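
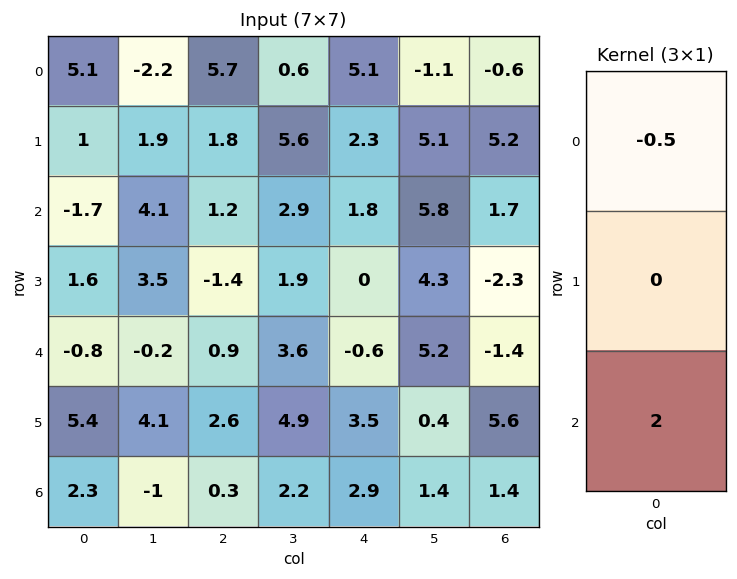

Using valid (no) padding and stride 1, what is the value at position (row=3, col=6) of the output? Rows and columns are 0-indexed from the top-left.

The receptive field on the input at this output position is [-2.3 / -1.4 / 5.6]. Elementwise product with the kernel and sum: -2.3·-0.5 + 5.6·2.

12.35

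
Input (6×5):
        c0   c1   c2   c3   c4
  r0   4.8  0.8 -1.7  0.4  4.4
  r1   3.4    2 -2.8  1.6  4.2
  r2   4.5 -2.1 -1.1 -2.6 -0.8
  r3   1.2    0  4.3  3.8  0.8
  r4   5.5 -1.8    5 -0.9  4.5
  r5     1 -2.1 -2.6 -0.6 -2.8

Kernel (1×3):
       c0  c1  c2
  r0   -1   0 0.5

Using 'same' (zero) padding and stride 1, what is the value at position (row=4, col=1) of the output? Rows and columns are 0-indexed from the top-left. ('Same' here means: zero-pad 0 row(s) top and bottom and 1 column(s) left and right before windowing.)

The receptive field on the zero-padded input at this output position is [5.5 -1.8 5]. Elementwise product with the kernel and sum: 5.5·-1 + 5·0.5.

-3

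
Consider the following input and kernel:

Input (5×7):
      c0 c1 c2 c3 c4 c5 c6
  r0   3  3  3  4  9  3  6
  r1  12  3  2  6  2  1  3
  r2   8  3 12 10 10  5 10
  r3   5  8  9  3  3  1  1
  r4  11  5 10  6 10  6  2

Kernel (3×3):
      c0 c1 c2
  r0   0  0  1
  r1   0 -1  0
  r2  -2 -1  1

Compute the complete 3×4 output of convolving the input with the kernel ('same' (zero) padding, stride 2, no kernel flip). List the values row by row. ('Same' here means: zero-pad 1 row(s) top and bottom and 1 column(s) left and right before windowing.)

Output[0,0]: The receptive field on the zero-padded input at this output position is [0 0 0 / 0 3 3 / 0 12 3]. Elementwise product with the kernel and sum: 0·1 + 3·-1 + 0·-2 + 12·-1 + 3·1.
Output[0,1]: The receptive field on the zero-padded input at this output position is [0 0 0 / 3 3 4 / 3 2 6]. Elementwise product with the kernel and sum: 0·1 + 3·-1 + 3·-2 + 2·-1 + 6·1.

-12 -5 -22 -11
-2 -28 -17 -13
-3 -7 -9 -2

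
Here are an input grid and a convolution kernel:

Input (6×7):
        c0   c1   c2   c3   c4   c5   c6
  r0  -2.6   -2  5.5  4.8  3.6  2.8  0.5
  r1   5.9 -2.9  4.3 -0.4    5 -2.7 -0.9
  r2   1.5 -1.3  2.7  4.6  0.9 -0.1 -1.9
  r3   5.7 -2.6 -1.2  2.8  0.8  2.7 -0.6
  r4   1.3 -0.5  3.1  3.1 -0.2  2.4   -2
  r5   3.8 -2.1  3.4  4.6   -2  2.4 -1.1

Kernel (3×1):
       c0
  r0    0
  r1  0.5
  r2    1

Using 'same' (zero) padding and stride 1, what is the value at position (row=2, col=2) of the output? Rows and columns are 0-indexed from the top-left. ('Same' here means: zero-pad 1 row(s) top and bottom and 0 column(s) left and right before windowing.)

The receptive field on the zero-padded input at this output position is [4.3 / 2.7 / -1.2]. Elementwise product with the kernel and sum: 2.7·0.5 + -1.2·1.

0.15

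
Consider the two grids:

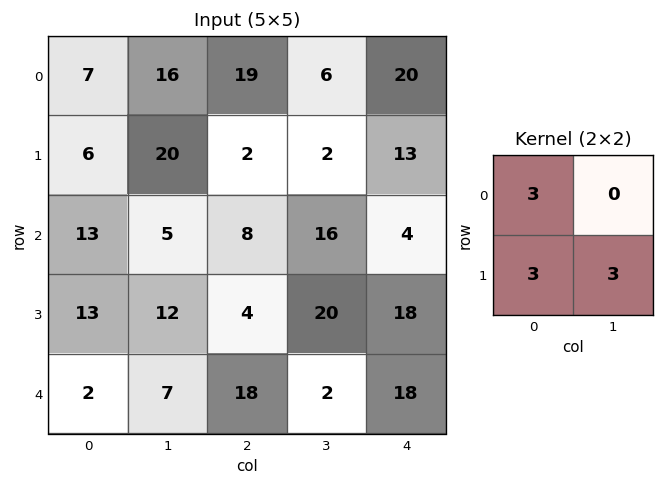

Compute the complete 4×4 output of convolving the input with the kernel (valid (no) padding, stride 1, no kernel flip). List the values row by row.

99 114 69 63
72 99 78 66
114 63 96 162
66 111 72 120

Output[0,0]: The receptive field on the input at this output position is [7 16 / 6 20]. Elementwise product with the kernel and sum: 7·3 + 6·3 + 20·3.
Output[0,1]: The receptive field on the input at this output position is [16 19 / 20 2]. Elementwise product with the kernel and sum: 16·3 + 20·3 + 2·3.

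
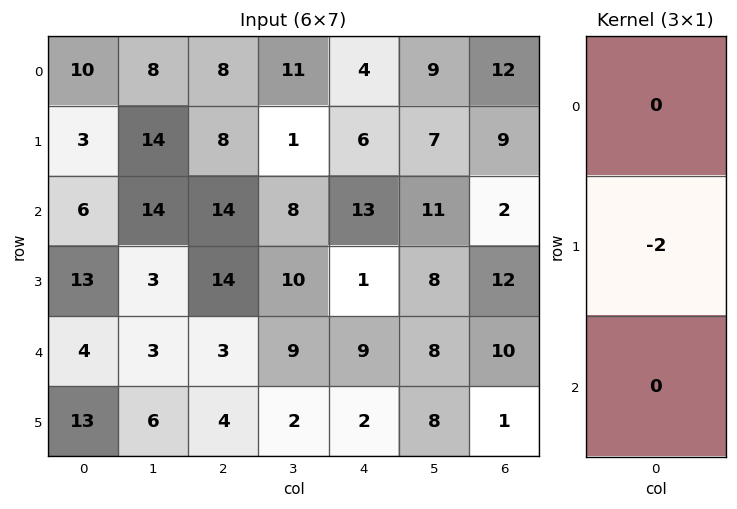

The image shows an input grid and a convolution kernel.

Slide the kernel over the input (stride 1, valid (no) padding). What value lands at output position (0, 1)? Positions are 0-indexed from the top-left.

The receptive field on the input at this output position is [8 / 14 / 14]. Elementwise product with the kernel and sum: 14·-2.

-28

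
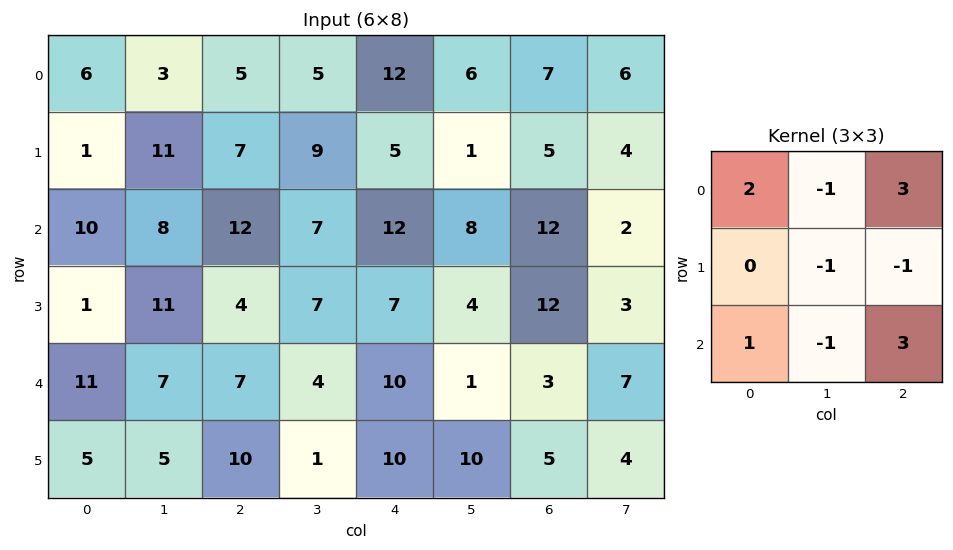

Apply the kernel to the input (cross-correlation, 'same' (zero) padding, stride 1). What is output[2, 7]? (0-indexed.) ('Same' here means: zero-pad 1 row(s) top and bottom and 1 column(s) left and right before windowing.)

The receptive field on the zero-padded input at this output position is [5 4 0 / 12 2 0 / 12 3 0]. Elementwise product with the kernel and sum: 5·2 + 4·-1 + 0·3 + 2·-1 + 0·-1 + 12·1 + 3·-1 + 0·3.

13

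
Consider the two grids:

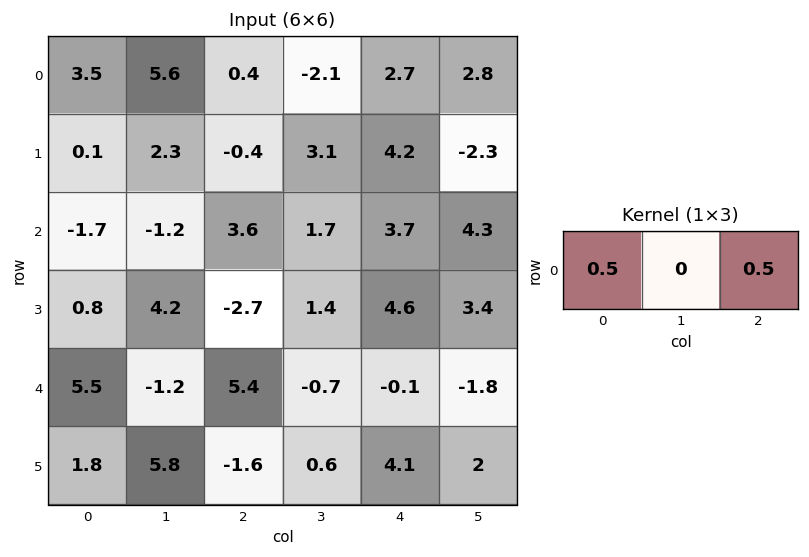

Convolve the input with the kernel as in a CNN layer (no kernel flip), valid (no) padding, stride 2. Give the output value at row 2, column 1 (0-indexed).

2.65

The receptive field on the input at this output position is [5.4 -0.7 -0.1]. Elementwise product with the kernel and sum: 5.4·0.5 + -0.1·0.5.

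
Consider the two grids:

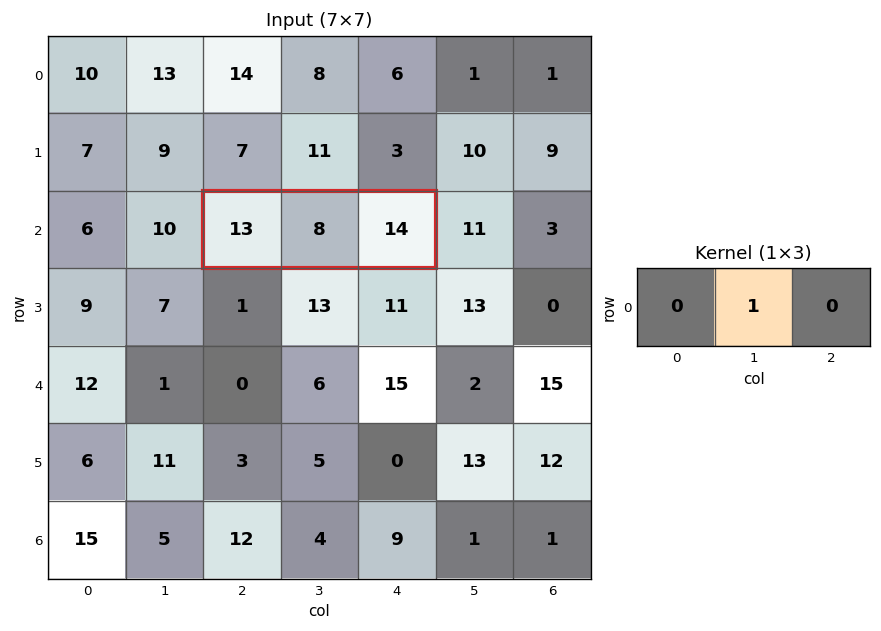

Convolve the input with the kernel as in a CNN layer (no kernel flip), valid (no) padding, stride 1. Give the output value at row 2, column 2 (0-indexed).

The receptive field on the input at this output position is [13 8 14]. Elementwise product with the kernel and sum: 8·1.

8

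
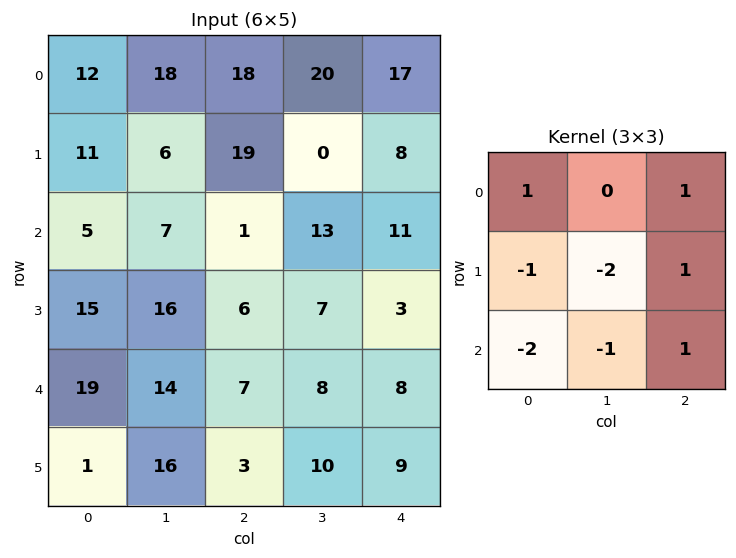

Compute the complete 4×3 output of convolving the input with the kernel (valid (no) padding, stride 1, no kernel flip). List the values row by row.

Output[0,0]: The receptive field on the input at this output position is [12 18 18 / 11 6 19 / 5 7 1]. Elementwise product with the kernel and sum: 12·1 + 18·1 + 11·-1 + 6·-2 + 19·1 + 5·-2 + 7·-1 + 1·1.

10 -8 20
-28 -21 -5
-80 -28 -19
-34 -22 -13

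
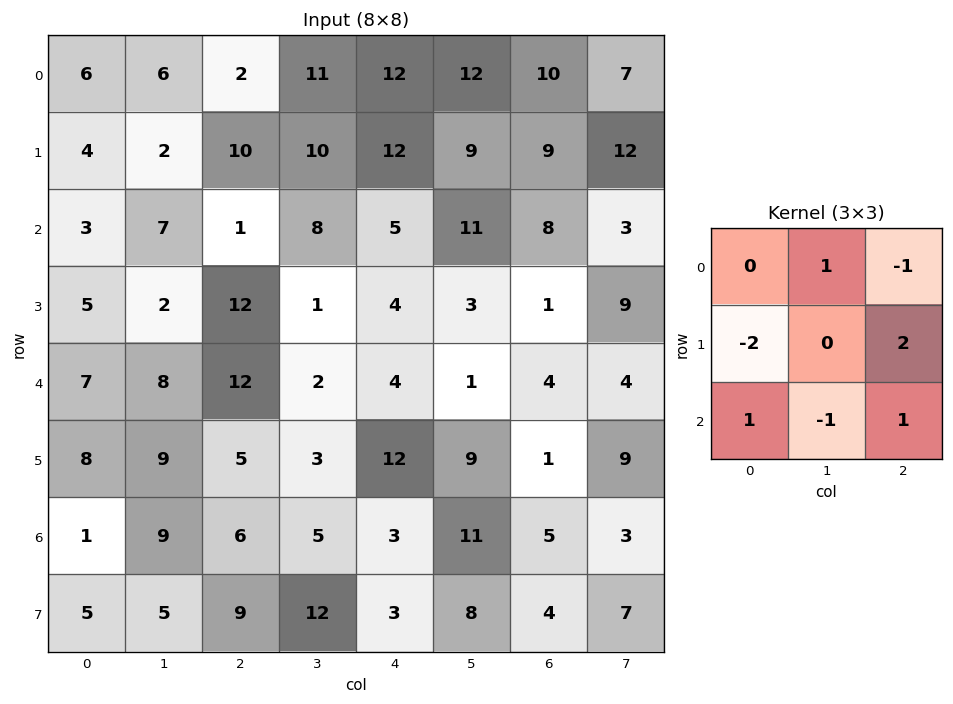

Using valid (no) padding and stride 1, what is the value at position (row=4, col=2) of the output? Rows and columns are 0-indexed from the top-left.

16

The receptive field on the input at this output position is [12 2 4 / 5 3 12 / 6 5 3]. Elementwise product with the kernel and sum: 2·1 + 4·-1 + 5·-2 + 12·2 + 6·1 + 5·-1 + 3·1.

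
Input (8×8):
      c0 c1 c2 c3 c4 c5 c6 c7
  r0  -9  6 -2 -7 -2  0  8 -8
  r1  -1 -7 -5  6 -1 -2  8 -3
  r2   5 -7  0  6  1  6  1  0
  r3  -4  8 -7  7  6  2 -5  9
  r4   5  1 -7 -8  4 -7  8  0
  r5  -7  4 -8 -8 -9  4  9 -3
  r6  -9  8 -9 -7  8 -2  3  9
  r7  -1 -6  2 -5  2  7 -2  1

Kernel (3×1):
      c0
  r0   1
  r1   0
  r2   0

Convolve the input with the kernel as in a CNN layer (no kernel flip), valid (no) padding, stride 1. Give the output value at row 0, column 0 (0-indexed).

The receptive field on the input at this output position is [-9 / -1 / 5]. Elementwise product with the kernel and sum: -9·1.

-9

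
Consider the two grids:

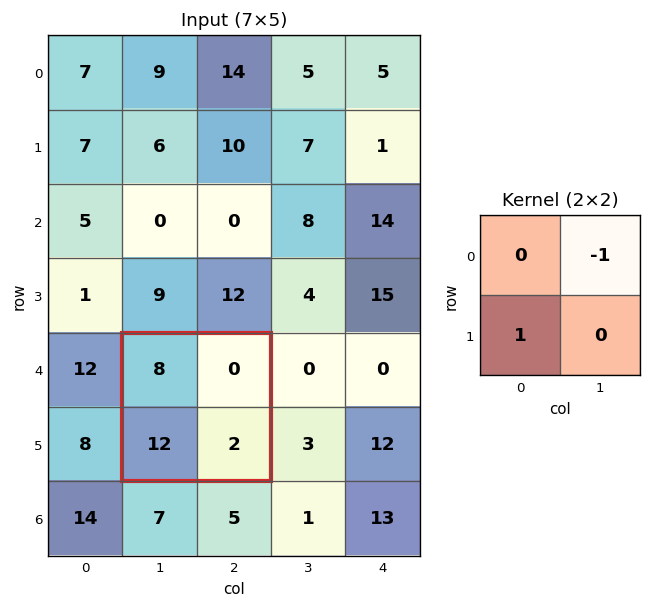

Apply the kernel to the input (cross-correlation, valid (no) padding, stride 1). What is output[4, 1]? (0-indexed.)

12

The receptive field on the input at this output position is [8 0 / 12 2]. Elementwise product with the kernel and sum: 0·-1 + 12·1.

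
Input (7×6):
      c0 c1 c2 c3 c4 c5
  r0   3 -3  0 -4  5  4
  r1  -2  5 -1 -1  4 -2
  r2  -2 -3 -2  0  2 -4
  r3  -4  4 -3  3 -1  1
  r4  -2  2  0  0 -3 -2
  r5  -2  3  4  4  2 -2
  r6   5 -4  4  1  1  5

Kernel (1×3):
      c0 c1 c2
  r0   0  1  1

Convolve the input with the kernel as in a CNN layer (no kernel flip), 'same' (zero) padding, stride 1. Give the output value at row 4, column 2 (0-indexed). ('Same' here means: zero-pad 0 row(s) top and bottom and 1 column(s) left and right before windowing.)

The receptive field on the zero-padded input at this output position is [2 0 0]. Elementwise product with the kernel and sum: 0·1 + 0·1.

0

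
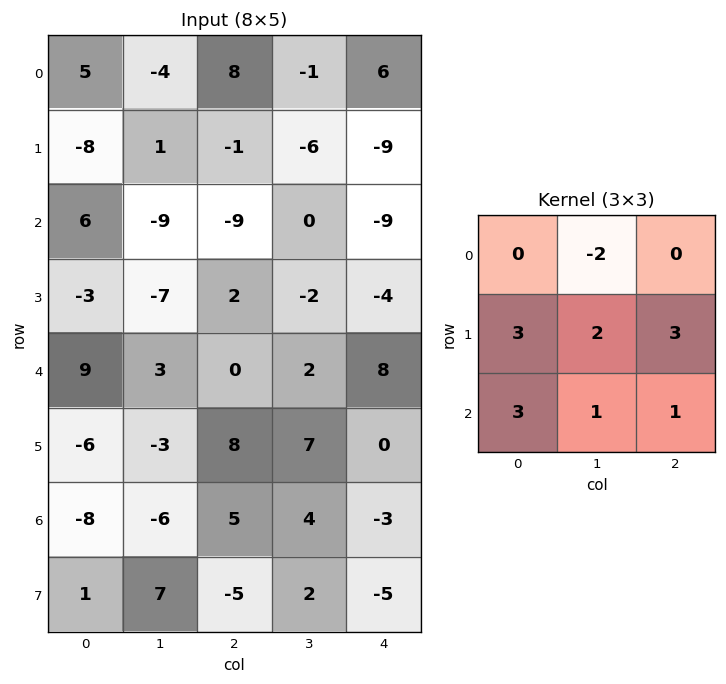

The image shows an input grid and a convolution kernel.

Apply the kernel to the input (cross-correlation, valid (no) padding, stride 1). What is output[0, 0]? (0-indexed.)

The receptive field on the input at this output position is [5 -4 8 / -8 1 -1 / 6 -9 -9]. Elementwise product with the kernel and sum: -4·-2 + -8·3 + 1·2 + -1·3 + 6·3 + -9·1 + -9·1.

-17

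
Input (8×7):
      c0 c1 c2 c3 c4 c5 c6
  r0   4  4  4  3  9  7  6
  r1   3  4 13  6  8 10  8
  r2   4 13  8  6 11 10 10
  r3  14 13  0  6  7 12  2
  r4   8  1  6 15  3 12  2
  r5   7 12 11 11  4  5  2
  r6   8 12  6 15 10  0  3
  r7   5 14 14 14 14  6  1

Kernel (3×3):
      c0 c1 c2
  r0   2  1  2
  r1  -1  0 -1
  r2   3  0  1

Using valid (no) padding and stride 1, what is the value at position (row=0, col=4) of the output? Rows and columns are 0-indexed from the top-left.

64

The receptive field on the input at this output position is [9 7 6 / 8 10 8 / 11 10 10]. Elementwise product with the kernel and sum: 9·2 + 7·1 + 6·2 + 8·-1 + 8·-1 + 11·3 + 10·1.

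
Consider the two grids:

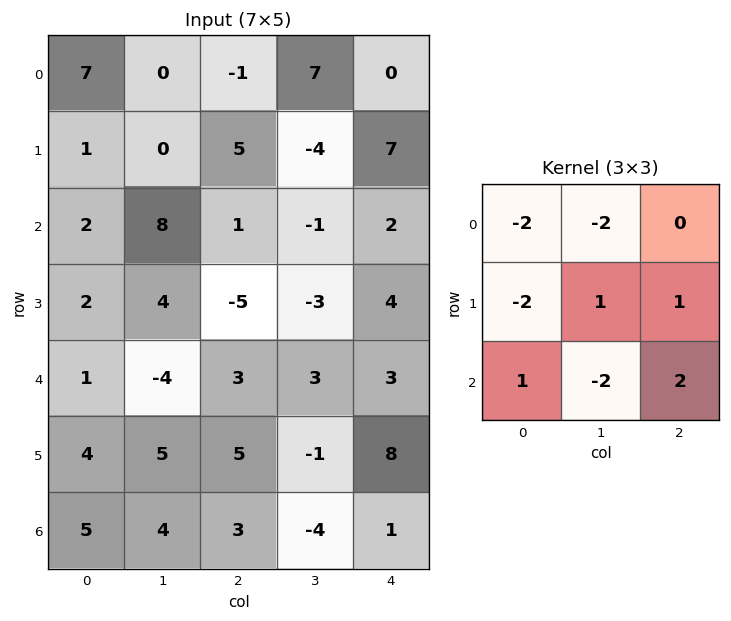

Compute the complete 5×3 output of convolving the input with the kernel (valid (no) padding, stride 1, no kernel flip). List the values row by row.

-23 7 -12
-13 -18 6
-10 -38 14
-11 9 39
11 -14 -2

Output[0,0]: The receptive field on the input at this output position is [7 0 -1 / 1 0 5 / 2 8 1]. Elementwise product with the kernel and sum: 7·-2 + 0·-2 + 1·-2 + 0·1 + 5·1 + 2·1 + 8·-2 + 1·2.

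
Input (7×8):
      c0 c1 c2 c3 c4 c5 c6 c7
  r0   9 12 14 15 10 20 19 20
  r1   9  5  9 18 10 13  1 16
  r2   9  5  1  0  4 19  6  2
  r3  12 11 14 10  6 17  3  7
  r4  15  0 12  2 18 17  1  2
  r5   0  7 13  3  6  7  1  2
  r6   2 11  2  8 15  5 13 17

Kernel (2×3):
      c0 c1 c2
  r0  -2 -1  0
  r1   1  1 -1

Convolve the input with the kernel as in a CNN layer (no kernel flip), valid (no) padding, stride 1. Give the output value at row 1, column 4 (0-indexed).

The receptive field on the input at this output position is [10 13 1 / 4 19 6]. Elementwise product with the kernel and sum: 10·-2 + 13·-1 + 4·1 + 19·1 + 6·-1.

-16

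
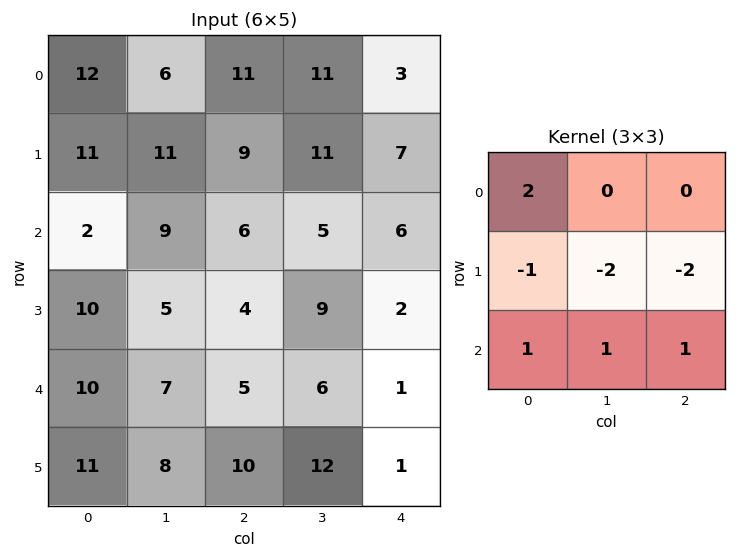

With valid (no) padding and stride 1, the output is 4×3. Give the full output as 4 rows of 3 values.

-10 -19 -6
9 9 5
-2 5 -2
15 11 12

Output[0,0]: The receptive field on the input at this output position is [12 6 11 / 11 11 9 / 2 9 6]. Elementwise product with the kernel and sum: 12·2 + 11·-1 + 11·-2 + 9·-2 + 2·1 + 9·1 + 6·1.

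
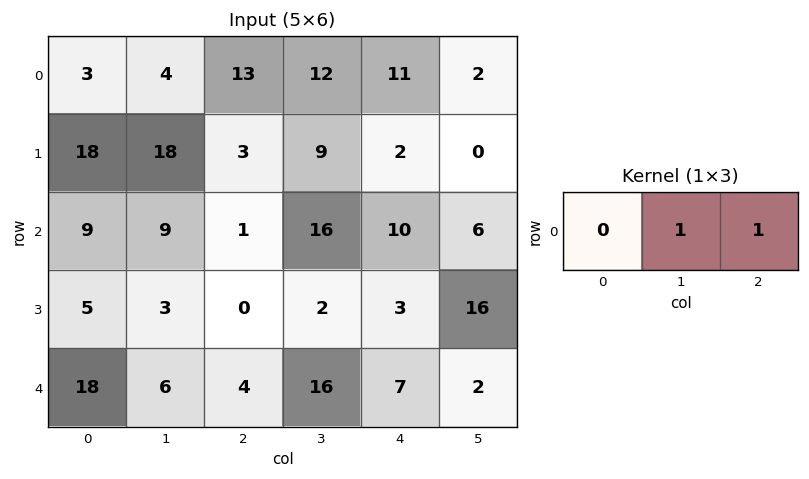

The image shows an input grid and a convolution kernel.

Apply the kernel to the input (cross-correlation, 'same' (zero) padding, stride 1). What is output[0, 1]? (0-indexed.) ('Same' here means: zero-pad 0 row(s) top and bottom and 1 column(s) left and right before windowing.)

17

The receptive field on the zero-padded input at this output position is [3 4 13]. Elementwise product with the kernel and sum: 4·1 + 13·1.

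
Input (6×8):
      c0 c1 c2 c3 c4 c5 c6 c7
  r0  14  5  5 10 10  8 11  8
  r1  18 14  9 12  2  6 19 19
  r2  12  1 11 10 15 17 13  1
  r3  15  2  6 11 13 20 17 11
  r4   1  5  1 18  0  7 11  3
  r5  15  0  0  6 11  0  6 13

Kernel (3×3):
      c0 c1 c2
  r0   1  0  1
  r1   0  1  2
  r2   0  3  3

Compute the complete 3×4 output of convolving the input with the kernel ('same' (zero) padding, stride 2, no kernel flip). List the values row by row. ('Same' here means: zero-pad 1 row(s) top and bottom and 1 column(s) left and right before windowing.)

Output[0,0]: The receptive field on the zero-padded input at this output position is [0 0 0 / 0 14 5 / 0 18 14]. Elementwise product with the kernel and sum: 0·1 + 0·1 + 14·1 + 5·2 + 18·3 + 14·3.
Output[0,1]: The receptive field on the zero-padded input at this output position is [0 0 0 / 5 5 10 / 14 9 12]. Elementwise product with the kernel and sum: 0·1 + 0·1 + 5·1 + 10·2 + 9·3 + 12·3.

120 88 50 141
79 108 166 124
58 68 78 105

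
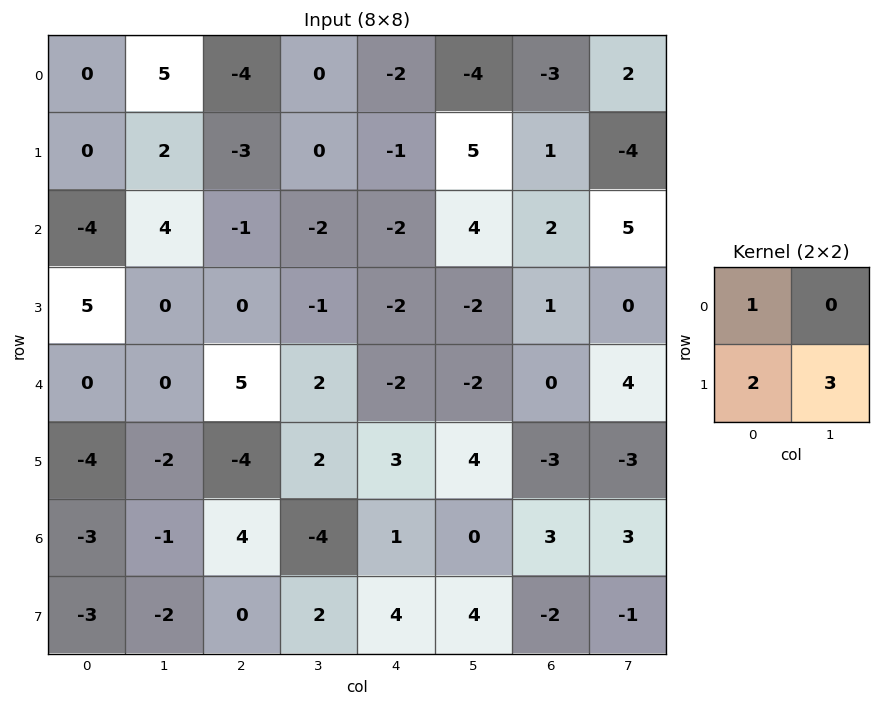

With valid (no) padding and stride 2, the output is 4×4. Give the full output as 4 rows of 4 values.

6 -10 11 -13
6 -4 -12 4
-14 3 16 -15
-15 10 21 -4

Output[0,0]: The receptive field on the input at this output position is [0 5 / 0 2]. Elementwise product with the kernel and sum: 0·1 + 0·2 + 2·3.
Output[0,1]: The receptive field on the input at this output position is [-4 0 / -3 0]. Elementwise product with the kernel and sum: -4·1 + -3·2 + 0·3.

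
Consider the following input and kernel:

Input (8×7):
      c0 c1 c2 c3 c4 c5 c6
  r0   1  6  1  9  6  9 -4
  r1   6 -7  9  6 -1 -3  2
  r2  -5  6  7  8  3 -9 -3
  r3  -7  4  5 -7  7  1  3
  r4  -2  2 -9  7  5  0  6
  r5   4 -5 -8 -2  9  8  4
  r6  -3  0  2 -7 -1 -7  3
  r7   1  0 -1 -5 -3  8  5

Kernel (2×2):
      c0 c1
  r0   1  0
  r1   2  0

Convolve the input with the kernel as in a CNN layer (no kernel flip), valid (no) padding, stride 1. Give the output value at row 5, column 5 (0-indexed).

-6

The receptive field on the input at this output position is [8 4 / -7 3]. Elementwise product with the kernel and sum: 8·1 + -7·2.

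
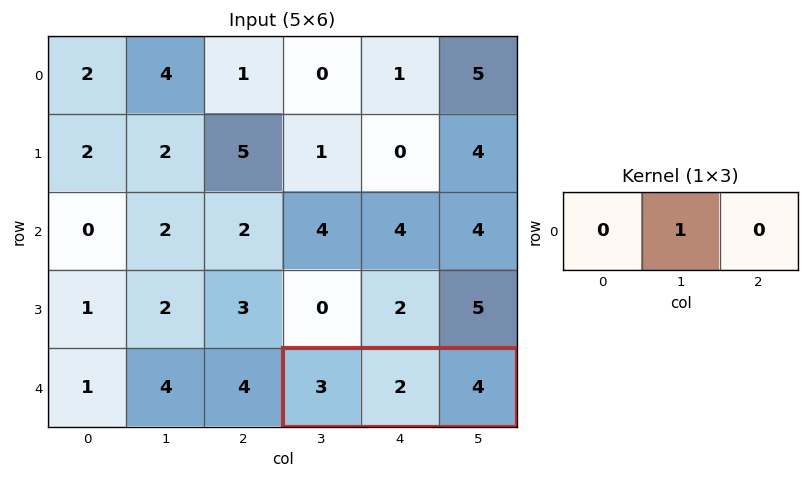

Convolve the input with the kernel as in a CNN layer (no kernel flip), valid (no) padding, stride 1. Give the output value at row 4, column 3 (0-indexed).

The receptive field on the input at this output position is [3 2 4]. Elementwise product with the kernel and sum: 2·1.

2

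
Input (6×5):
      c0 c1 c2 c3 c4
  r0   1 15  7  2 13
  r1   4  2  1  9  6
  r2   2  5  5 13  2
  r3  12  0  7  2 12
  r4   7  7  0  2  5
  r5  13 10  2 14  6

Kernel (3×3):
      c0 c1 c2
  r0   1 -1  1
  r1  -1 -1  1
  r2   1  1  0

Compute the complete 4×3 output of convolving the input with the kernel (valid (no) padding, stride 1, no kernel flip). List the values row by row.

Output[0,0]: The receptive field on the input at this output position is [1 15 7 / 4 2 1 / 2 5 5]. Elementwise product with the kernel and sum: 1·1 + 15·-1 + 7·1 + 4·-1 + 2·-1 + 1·1 + 2·1 + 5·1.
Output[0,1]: The receptive field on the input at this output position is [15 7 2 / 2 1 9 / 5 5 13]. Elementwise product with the kernel and sum: 15·1 + 7·-1 + 2·1 + 2·-1 + 1·-1 + 9·1 + 5·1 + 5·1.

-5 26 32
13 20 -9
11 15 -1
28 2 36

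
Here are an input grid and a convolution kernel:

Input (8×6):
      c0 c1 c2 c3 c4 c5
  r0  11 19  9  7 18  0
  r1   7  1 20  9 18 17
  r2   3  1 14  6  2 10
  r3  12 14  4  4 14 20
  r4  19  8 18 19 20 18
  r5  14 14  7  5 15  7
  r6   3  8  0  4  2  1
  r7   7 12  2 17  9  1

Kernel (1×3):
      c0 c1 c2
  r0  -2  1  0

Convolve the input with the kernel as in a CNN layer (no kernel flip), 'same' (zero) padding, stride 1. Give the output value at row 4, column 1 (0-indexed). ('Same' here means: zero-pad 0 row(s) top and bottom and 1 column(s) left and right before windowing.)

The receptive field on the zero-padded input at this output position is [19 8 18]. Elementwise product with the kernel and sum: 19·-2 + 8·1.

-30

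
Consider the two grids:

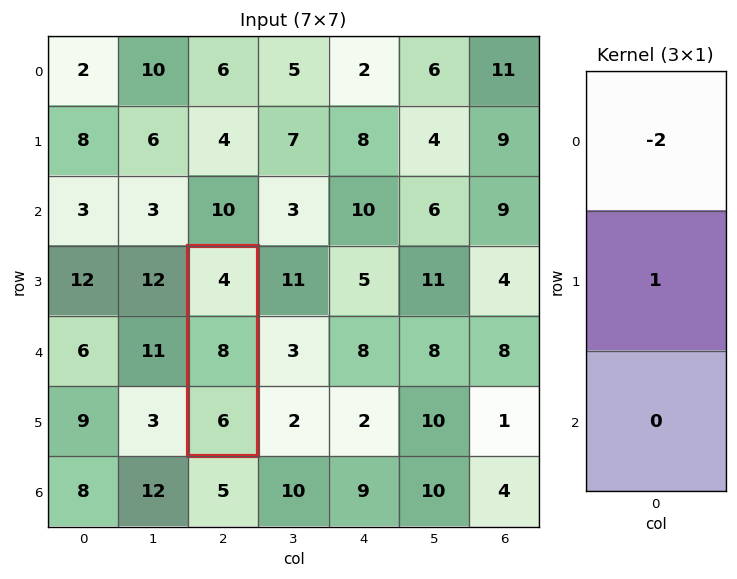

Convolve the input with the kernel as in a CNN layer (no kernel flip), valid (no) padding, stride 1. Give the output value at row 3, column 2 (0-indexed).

0

The receptive field on the input at this output position is [4 / 8 / 6]. Elementwise product with the kernel and sum: 4·-2 + 8·1.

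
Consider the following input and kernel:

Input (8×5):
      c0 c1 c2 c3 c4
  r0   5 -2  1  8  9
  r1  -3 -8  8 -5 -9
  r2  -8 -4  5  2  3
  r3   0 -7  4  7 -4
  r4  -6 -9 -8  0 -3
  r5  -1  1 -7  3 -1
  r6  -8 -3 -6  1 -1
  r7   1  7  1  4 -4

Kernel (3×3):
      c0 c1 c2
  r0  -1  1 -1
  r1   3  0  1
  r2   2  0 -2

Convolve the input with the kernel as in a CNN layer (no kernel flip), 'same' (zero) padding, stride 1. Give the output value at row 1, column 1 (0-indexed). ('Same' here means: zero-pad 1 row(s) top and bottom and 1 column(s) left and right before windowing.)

-35

The receptive field on the zero-padded input at this output position is [5 -2 1 / -3 -8 8 / -8 -4 5]. Elementwise product with the kernel and sum: 5·-1 + -2·1 + 1·-1 + -3·3 + 8·1 + -8·2 + 5·-2.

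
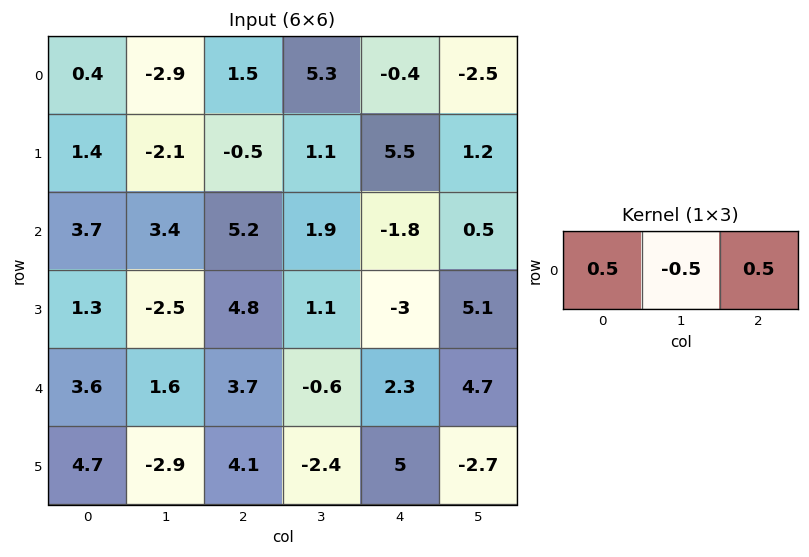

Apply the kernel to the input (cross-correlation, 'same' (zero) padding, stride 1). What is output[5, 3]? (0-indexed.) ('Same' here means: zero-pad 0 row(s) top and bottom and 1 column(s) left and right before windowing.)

The receptive field on the zero-padded input at this output position is [4.1 -2.4 5]. Elementwise product with the kernel and sum: 4.1·0.5 + -2.4·-0.5 + 5·0.5.

5.75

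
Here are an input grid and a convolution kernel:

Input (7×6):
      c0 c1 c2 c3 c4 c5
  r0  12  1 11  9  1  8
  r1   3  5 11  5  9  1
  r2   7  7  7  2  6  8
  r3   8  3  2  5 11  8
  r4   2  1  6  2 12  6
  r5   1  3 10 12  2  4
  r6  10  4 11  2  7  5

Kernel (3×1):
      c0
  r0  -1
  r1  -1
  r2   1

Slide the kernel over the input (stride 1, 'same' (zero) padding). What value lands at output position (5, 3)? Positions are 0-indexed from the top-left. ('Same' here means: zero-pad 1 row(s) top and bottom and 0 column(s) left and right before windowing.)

-12

The receptive field on the zero-padded input at this output position is [2 / 12 / 2]. Elementwise product with the kernel and sum: 2·-1 + 12·-1 + 2·1.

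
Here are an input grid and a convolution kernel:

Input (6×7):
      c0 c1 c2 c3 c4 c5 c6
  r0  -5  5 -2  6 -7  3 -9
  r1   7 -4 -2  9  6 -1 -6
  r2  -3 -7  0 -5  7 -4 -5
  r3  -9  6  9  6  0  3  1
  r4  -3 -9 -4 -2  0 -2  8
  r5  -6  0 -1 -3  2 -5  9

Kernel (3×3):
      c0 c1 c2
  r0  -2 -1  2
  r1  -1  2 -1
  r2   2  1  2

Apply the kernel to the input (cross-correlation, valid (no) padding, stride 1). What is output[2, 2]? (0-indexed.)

12

The receptive field on the input at this output position is [0 -5 7 / 9 6 0 / -4 -2 0]. Elementwise product with the kernel and sum: 0·-2 + -5·-1 + 7·2 + 9·-1 + 6·2 + 0·-1 + -4·2 + -2·1 + 0·2.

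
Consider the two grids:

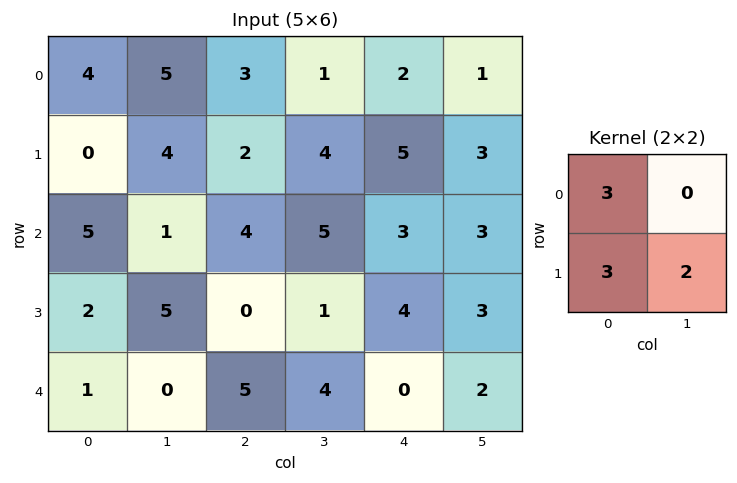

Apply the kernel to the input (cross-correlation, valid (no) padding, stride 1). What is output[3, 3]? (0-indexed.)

15

The receptive field on the input at this output position is [1 4 / 4 0]. Elementwise product with the kernel and sum: 1·3 + 4·3 + 0·2.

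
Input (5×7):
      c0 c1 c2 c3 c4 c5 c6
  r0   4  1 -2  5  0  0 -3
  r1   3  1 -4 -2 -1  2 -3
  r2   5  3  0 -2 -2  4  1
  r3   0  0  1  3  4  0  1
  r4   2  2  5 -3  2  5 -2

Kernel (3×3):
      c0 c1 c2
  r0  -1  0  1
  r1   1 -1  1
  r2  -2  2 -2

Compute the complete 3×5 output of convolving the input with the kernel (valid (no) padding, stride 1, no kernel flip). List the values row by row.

-12 5 -1 -12 1
-7 -6 -1 10 -17
-14 9 -20 5 18

Output[0,0]: The receptive field on the input at this output position is [4 1 -2 / 3 1 -4 / 5 3 0]. Elementwise product with the kernel and sum: 4·-1 + -2·1 + 3·1 + 1·-1 + -4·1 + 5·-2 + 3·2 + 0·-2.
Output[0,1]: The receptive field on the input at this output position is [1 -2 5 / 1 -4 -2 / 3 0 -2]. Elementwise product with the kernel and sum: 1·-1 + 5·1 + 1·1 + -4·-1 + -2·1 + 3·-2 + 0·2 + -2·-2.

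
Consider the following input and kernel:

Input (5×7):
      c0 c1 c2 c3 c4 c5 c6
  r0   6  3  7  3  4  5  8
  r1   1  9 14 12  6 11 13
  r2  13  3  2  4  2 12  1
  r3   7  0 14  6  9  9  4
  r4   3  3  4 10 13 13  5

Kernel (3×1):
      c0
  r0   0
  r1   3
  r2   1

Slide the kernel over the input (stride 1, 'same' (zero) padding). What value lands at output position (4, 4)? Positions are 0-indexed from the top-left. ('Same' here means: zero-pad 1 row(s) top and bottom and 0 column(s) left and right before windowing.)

The receptive field on the zero-padded input at this output position is [9 / 13 / 0]. Elementwise product with the kernel and sum: 13·3 + 0·1.

39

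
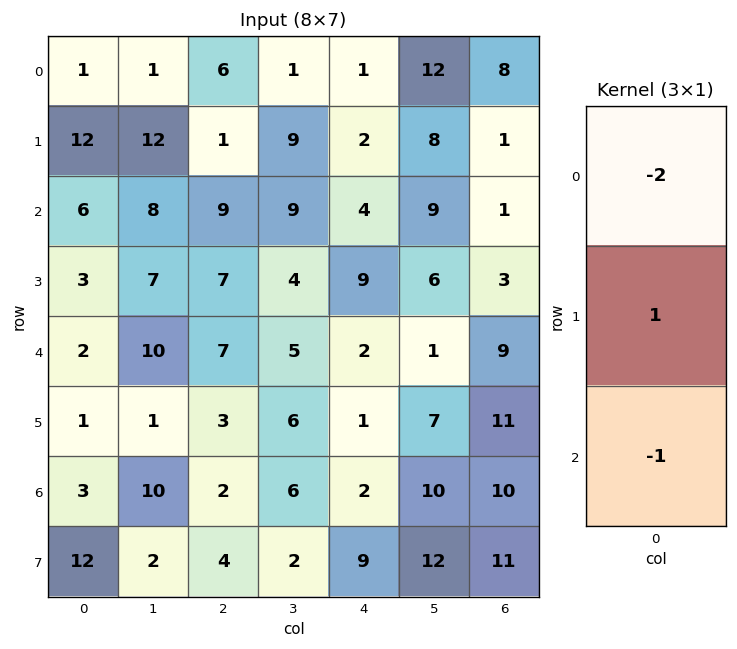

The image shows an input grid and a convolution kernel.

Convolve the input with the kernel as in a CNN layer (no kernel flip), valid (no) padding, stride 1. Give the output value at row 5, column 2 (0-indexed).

-8

The receptive field on the input at this output position is [3 / 2 / 4]. Elementwise product with the kernel and sum: 3·-2 + 2·1 + 4·-1.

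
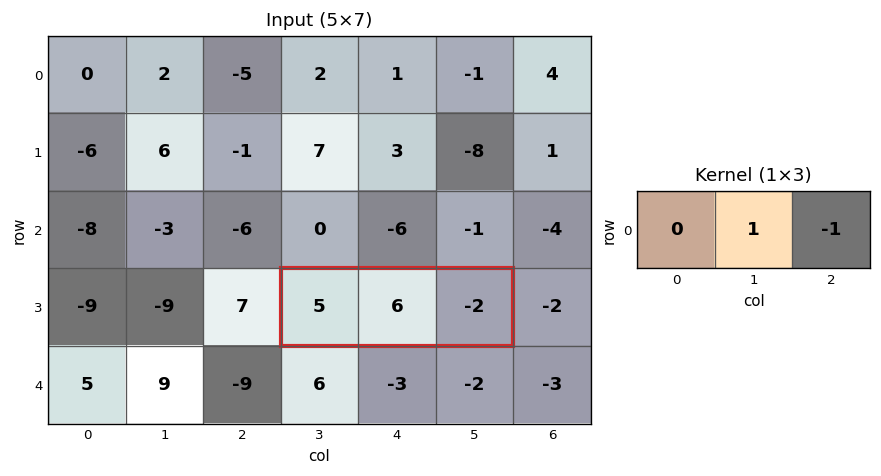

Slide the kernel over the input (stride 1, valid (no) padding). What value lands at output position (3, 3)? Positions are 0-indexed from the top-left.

The receptive field on the input at this output position is [5 6 -2]. Elementwise product with the kernel and sum: 6·1 + -2·-1.

8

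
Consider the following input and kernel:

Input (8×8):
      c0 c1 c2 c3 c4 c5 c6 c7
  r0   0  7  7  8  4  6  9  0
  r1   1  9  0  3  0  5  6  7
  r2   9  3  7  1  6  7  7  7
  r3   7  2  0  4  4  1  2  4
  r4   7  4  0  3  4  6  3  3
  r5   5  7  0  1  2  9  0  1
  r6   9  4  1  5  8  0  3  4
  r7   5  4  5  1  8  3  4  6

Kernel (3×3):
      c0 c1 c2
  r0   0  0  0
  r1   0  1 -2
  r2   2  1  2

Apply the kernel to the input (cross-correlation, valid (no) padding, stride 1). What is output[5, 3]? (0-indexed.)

The receptive field on the input at this output position is [1 2 9 / 5 8 0 / 1 8 3]. Elementwise product with the kernel and sum: 8·1 + 0·-2 + 1·2 + 8·1 + 3·2.

24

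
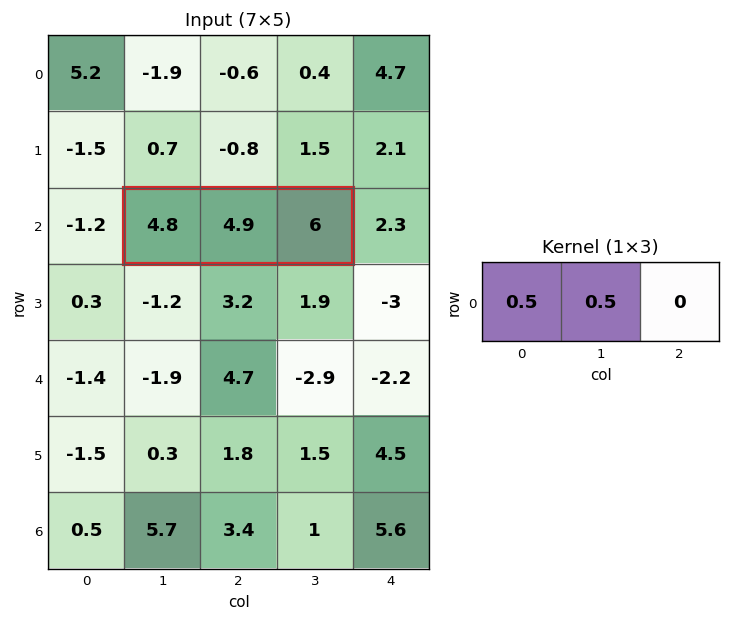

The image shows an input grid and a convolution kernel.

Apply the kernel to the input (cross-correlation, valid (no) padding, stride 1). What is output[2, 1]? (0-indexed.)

4.85

The receptive field on the input at this output position is [4.8 4.9 6]. Elementwise product with the kernel and sum: 4.8·0.5 + 4.9·0.5.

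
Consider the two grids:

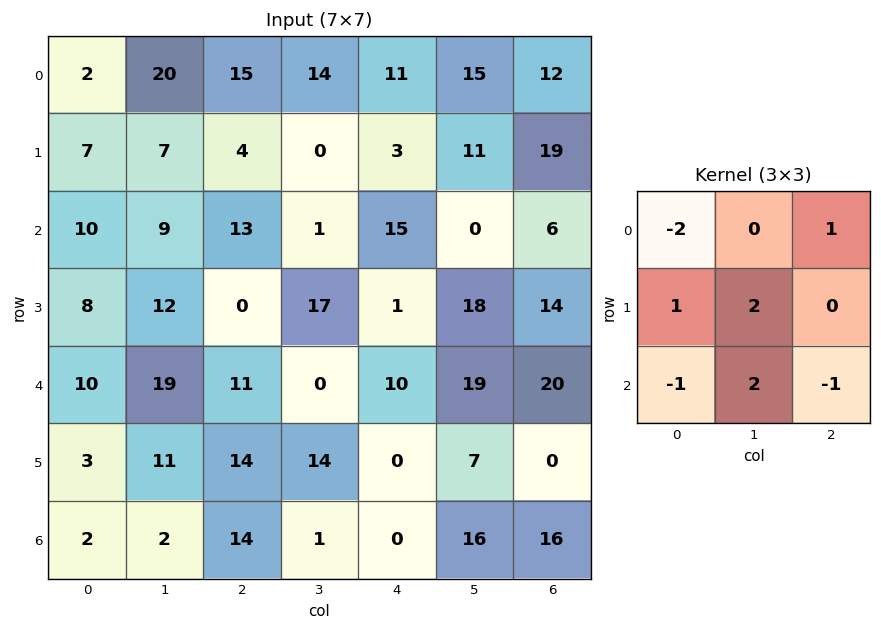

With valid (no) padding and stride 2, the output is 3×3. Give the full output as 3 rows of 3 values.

27 -41 -6
42 2 21
4 18 30

Output[0,0]: The receptive field on the input at this output position is [2 20 15 / 7 7 4 / 10 9 13]. Elementwise product with the kernel and sum: 2·-2 + 15·1 + 7·1 + 7·2 + 10·-1 + 9·2 + 13·-1.
Output[0,1]: The receptive field on the input at this output position is [15 14 11 / 4 0 3 / 13 1 15]. Elementwise product with the kernel and sum: 15·-2 + 11·1 + 4·1 + 0·2 + 13·-1 + 1·2 + 15·-1.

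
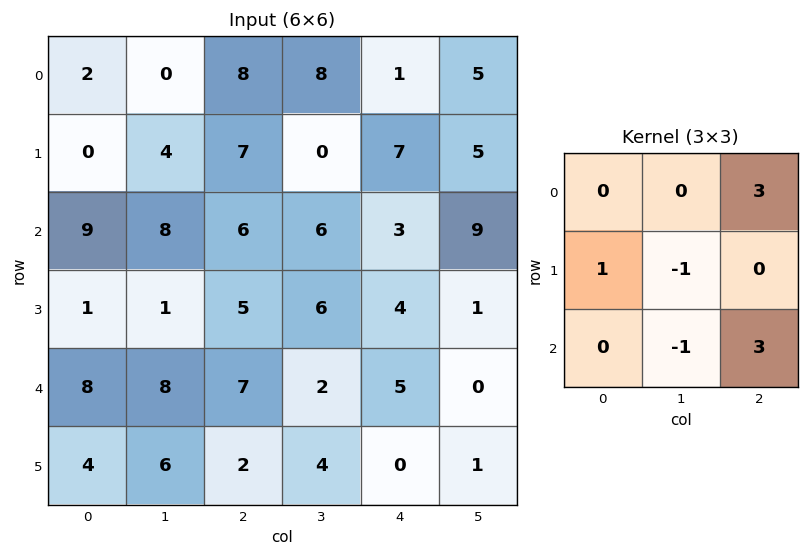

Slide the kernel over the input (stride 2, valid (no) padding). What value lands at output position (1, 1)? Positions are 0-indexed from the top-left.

The receptive field on the input at this output position is [6 6 3 / 5 6 4 / 7 2 5]. Elementwise product with the kernel and sum: 3·3 + 5·1 + 6·-1 + 2·-1 + 5·3.

21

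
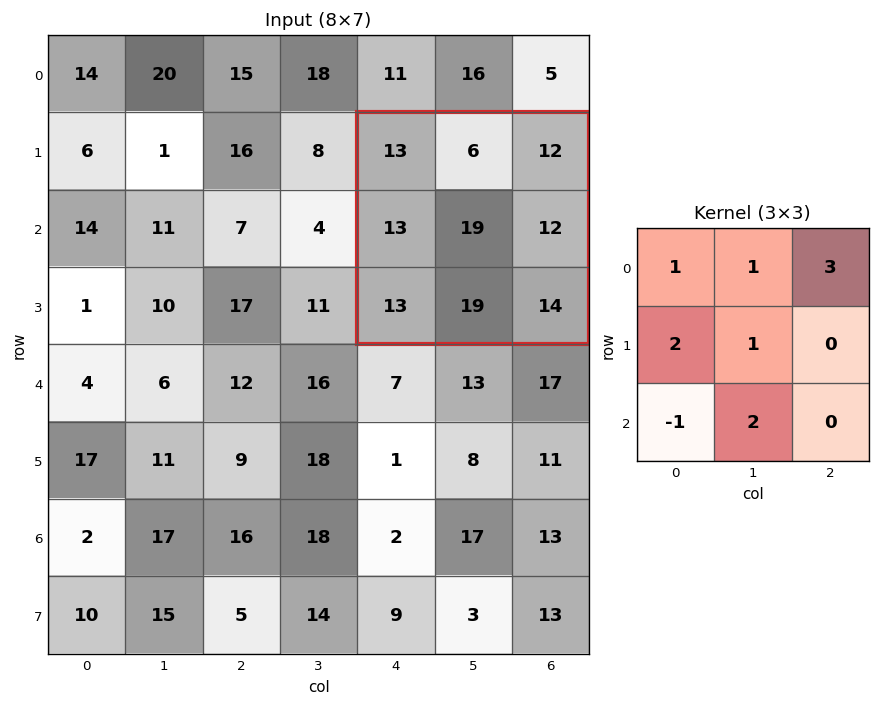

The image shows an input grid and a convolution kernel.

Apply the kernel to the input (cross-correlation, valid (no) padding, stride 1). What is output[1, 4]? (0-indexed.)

The receptive field on the input at this output position is [13 6 12 / 13 19 12 / 13 19 14]. Elementwise product with the kernel and sum: 13·1 + 6·1 + 12·3 + 13·2 + 19·1 + 13·-1 + 19·2.

125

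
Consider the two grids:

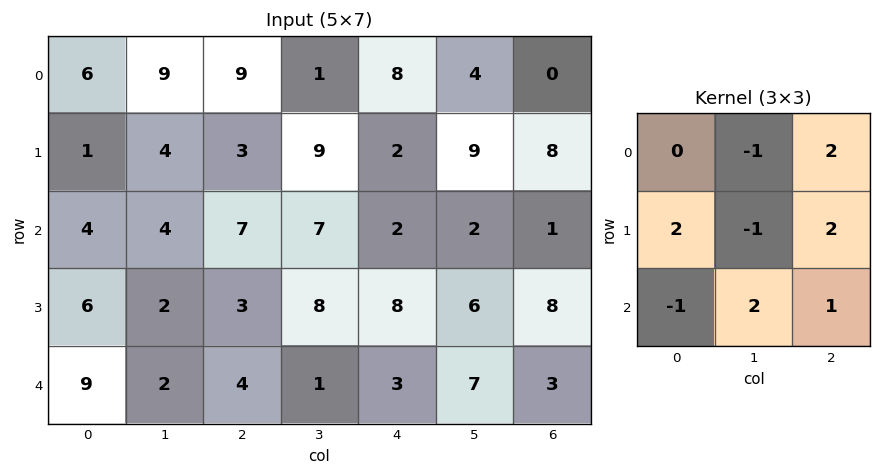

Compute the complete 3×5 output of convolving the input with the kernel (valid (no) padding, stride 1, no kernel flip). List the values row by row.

24 33 25 33 10
21 42 27 46 23
25 31 12 34 40

Output[0,0]: The receptive field on the input at this output position is [6 9 9 / 1 4 3 / 4 4 7]. Elementwise product with the kernel and sum: 9·-1 + 9·2 + 1·2 + 4·-1 + 3·2 + 4·-1 + 4·2 + 7·1.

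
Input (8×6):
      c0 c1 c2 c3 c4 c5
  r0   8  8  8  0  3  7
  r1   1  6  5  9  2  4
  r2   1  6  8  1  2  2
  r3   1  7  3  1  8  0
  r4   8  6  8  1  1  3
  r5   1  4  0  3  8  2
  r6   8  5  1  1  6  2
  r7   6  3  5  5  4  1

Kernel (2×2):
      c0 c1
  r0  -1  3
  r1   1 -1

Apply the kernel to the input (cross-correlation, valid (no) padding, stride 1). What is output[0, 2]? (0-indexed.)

-12

The receptive field on the input at this output position is [8 0 / 5 9]. Elementwise product with the kernel and sum: 8·-1 + 0·3 + 5·1 + 9·-1.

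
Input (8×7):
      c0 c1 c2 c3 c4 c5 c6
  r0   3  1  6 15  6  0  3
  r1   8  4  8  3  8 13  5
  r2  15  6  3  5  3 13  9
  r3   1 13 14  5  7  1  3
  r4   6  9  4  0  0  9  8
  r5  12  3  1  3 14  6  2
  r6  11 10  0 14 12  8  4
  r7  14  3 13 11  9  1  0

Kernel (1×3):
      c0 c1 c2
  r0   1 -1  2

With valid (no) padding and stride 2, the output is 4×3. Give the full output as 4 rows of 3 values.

Output[0,0]: The receptive field on the input at this output position is [3 1 6]. Elementwise product with the kernel and sum: 3·1 + 1·-1 + 6·2.
Output[0,1]: The receptive field on the input at this output position is [6 15 6]. Elementwise product with the kernel and sum: 6·1 + 15·-1 + 6·2.

14 3 12
15 4 8
5 4 7
1 10 12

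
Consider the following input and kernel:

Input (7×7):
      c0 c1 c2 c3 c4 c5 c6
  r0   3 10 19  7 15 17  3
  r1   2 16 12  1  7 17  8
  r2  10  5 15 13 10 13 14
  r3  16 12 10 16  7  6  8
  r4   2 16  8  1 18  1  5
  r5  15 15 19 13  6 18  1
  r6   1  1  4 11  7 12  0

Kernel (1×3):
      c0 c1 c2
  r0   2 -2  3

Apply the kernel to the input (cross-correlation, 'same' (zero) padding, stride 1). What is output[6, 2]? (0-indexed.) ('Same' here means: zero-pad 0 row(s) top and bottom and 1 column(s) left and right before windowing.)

27

The receptive field on the zero-padded input at this output position is [1 4 11]. Elementwise product with the kernel and sum: 1·2 + 4·-2 + 11·3.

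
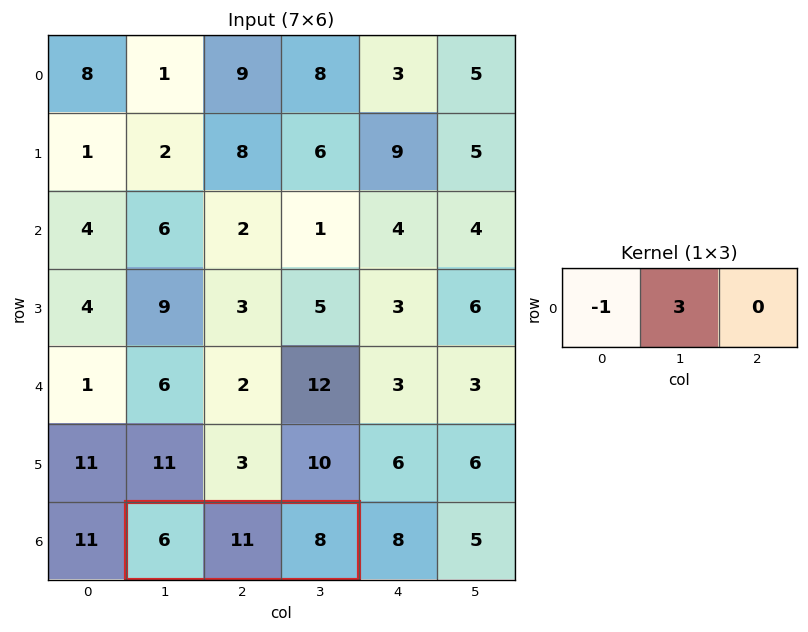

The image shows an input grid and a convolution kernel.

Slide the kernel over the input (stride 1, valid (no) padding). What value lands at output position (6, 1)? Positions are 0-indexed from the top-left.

The receptive field on the input at this output position is [6 11 8]. Elementwise product with the kernel and sum: 6·-1 + 11·3.

27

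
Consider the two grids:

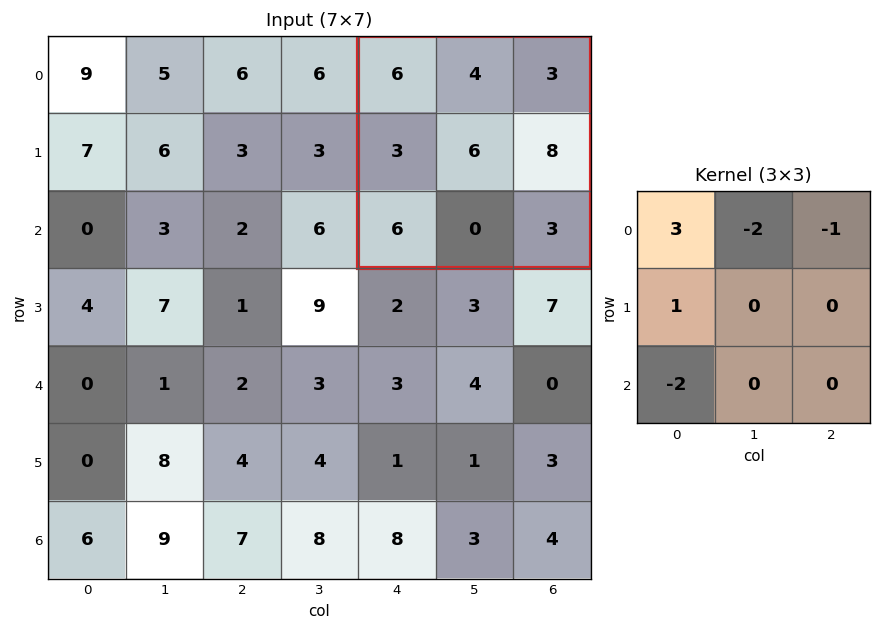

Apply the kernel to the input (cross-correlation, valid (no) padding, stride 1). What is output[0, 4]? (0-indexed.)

The receptive field on the input at this output position is [6 4 3 / 3 6 8 / 6 0 3]. Elementwise product with the kernel and sum: 6·3 + 4·-2 + 3·-1 + 3·1 + 6·-2.

-2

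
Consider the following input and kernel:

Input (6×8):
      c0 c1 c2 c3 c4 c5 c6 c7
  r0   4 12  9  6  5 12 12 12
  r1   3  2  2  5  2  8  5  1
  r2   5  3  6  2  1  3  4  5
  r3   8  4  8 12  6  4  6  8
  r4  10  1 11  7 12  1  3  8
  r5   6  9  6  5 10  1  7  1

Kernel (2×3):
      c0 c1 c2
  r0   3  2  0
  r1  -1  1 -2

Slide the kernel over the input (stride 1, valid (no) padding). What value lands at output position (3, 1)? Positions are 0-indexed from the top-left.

24

The receptive field on the input at this output position is [4 8 12 / 1 11 7]. Elementwise product with the kernel and sum: 4·3 + 8·2 + 1·-1 + 11·1 + 7·-2.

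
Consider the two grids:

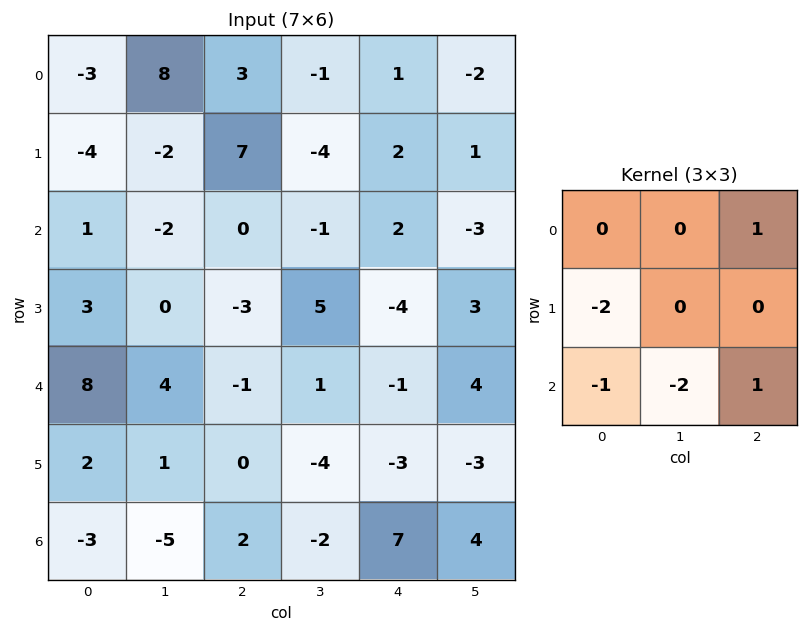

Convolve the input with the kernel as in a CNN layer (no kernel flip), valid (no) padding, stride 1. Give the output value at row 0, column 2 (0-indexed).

-9

The receptive field on the input at this output position is [3 -1 1 / 7 -4 2 / 0 -1 2]. Elementwise product with the kernel and sum: 1·1 + 7·-2 + 0·-1 + -1·-2 + 2·1.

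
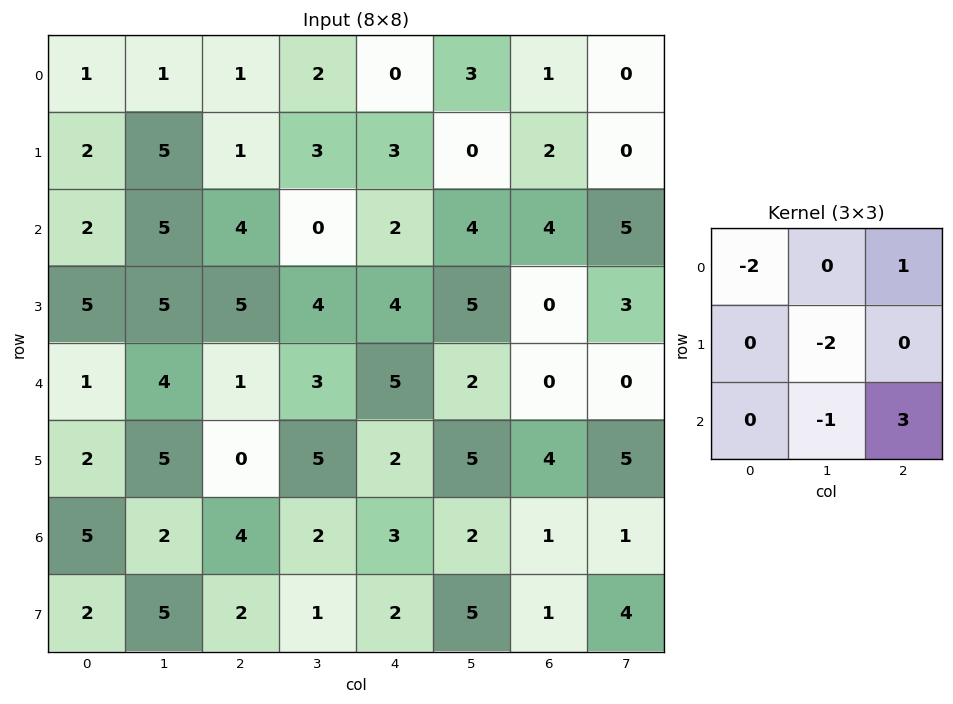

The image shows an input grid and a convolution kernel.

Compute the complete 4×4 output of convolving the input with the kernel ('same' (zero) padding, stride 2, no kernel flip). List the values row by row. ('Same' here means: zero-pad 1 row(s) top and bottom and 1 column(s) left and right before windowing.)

Output[0,0]: The receptive field on the zero-padded input at this output position is [0 0 0 / 0 1 1 / 0 2 5]. Elementwise product with the kernel and sum: 0·-2 + 0·1 + 1·-2 + 2·-1 + 5·3.

11 6 -3 -4
11 -8 1 1
16 7 0 4
8 -12 2 4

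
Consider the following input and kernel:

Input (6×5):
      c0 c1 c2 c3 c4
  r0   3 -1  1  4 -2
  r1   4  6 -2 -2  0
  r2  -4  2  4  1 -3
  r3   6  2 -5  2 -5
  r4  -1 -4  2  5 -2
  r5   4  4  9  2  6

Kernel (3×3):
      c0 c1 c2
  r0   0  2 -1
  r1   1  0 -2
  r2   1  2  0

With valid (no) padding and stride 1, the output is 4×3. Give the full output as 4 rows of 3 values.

5 18 14
12 -10 5
7 5 22
16 -4 28

Output[0,0]: The receptive field on the input at this output position is [3 -1 1 / 4 6 -2 / -4 2 4]. Elementwise product with the kernel and sum: -1·2 + 1·-1 + 4·1 + -2·-2 + -4·1 + 2·2.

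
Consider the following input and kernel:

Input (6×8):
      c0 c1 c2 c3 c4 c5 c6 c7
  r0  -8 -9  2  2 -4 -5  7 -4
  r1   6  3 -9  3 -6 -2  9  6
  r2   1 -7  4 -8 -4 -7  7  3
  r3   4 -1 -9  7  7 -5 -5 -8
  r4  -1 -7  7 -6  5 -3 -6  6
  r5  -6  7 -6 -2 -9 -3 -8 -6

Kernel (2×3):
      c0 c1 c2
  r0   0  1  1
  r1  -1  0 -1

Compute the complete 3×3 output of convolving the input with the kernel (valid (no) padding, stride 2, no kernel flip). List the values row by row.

Output[0,0]: The receptive field on the input at this output position is [-8 -9 2 / 6 3 -9]. Elementwise product with the kernel and sum: -9·1 + 2·1 + 6·-1 + -9·-1.

-4 13 -1
2 -10 -2
12 14 8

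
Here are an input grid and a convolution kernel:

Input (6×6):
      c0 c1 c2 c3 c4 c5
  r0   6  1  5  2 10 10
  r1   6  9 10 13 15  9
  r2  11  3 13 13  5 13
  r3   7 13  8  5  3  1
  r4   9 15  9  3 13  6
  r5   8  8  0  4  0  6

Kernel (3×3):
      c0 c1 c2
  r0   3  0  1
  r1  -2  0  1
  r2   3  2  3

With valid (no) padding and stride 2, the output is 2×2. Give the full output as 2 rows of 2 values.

99 100
124 103

Output[0,0]: The receptive field on the input at this output position is [6 1 5 / 6 9 10 / 11 3 13]. Elementwise product with the kernel and sum: 6·3 + 5·1 + 6·-2 + 10·1 + 11·3 + 3·2 + 13·3.
Output[0,1]: The receptive field on the input at this output position is [5 2 10 / 10 13 15 / 13 13 5]. Elementwise product with the kernel and sum: 5·3 + 10·1 + 10·-2 + 15·1 + 13·3 + 13·2 + 5·3.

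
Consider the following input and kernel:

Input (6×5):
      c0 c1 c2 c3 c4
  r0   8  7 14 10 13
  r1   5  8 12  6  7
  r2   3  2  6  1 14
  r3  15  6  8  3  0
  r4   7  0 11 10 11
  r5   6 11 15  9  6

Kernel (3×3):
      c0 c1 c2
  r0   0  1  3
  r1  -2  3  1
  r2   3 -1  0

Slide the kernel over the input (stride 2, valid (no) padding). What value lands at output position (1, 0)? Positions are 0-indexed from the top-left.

37

The receptive field on the input at this output position is [3 2 6 / 15 6 8 / 7 0 11]. Elementwise product with the kernel and sum: 2·1 + 6·3 + 15·-2 + 6·3 + 8·1 + 7·3 + 0·-1.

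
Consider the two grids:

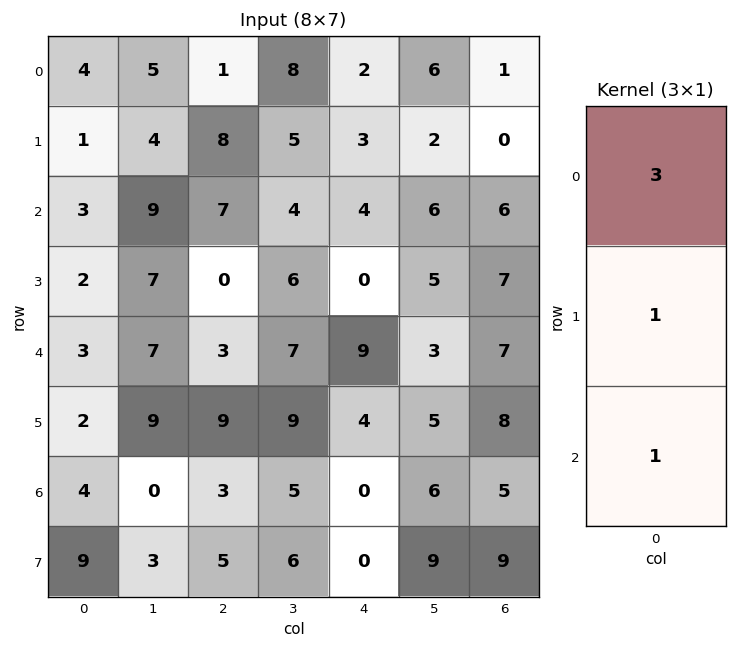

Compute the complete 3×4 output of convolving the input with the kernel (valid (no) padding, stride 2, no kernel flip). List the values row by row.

Output[0,0]: The receptive field on the input at this output position is [4 / 1 / 3]. Elementwise product with the kernel and sum: 4·3 + 1·1 + 3·1.

16 18 13 9
14 24 21 32
15 21 31 34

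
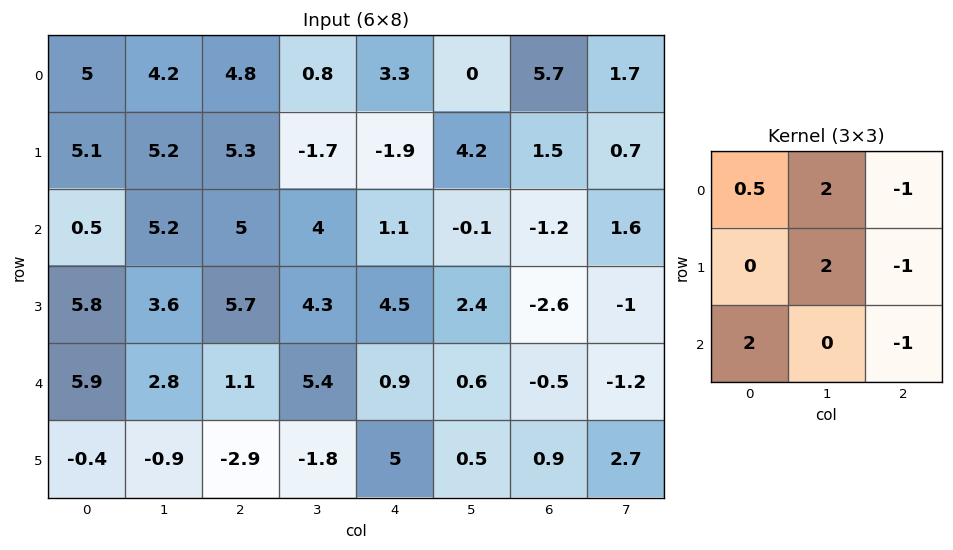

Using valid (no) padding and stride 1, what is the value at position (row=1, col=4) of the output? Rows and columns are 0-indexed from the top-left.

The receptive field on the input at this output position is [-1.9 4.2 1.5 / 1.1 -0.1 -1.2 / 4.5 2.4 -2.6]. Elementwise product with the kernel and sum: -1.9·0.5 + 4.2·2 + 1.5·-1 + -0.1·2 + -1.2·-1 + 4.5·2 + -2.6·-1.

18.55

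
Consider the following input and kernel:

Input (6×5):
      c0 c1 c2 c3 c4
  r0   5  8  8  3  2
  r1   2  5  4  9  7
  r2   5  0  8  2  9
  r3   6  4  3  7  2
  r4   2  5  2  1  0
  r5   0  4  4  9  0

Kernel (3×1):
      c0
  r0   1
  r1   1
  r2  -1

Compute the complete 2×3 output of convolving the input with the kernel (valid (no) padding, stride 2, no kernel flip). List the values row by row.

2 4 0
9 9 11

Output[0,0]: The receptive field on the input at this output position is [5 / 2 / 5]. Elementwise product with the kernel and sum: 5·1 + 2·1 + 5·-1.
Output[0,1]: The receptive field on the input at this output position is [8 / 4 / 8]. Elementwise product with the kernel and sum: 8·1 + 4·1 + 8·-1.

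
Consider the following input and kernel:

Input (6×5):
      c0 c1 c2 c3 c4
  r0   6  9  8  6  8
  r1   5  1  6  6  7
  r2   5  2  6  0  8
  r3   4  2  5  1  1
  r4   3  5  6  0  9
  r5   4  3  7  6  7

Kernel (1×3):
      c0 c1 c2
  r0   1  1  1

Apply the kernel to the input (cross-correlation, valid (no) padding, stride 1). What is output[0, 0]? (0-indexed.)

The receptive field on the input at this output position is [6 9 8]. Elementwise product with the kernel and sum: 6·1 + 9·1 + 8·1.

23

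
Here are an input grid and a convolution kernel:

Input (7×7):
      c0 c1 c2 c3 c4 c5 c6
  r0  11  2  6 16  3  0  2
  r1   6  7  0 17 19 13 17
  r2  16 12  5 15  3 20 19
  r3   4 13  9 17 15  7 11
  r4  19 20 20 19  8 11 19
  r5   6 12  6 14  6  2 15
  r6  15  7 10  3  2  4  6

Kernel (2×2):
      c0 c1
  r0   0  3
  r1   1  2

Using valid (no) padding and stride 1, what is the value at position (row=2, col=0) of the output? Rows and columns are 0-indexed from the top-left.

66

The receptive field on the input at this output position is [16 12 / 4 13]. Elementwise product with the kernel and sum: 12·3 + 4·1 + 13·2.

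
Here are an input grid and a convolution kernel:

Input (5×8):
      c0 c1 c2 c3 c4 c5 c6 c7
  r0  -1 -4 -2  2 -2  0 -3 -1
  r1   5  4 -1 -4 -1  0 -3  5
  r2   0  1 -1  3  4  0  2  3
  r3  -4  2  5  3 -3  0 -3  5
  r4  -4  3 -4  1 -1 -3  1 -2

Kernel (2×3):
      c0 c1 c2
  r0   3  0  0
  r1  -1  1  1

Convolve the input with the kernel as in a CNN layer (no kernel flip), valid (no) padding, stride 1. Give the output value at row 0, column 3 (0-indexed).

9

The receptive field on the input at this output position is [2 -2 0 / -4 -1 0]. Elementwise product with the kernel and sum: 2·3 + -4·-1 + -1·1 + 0·1.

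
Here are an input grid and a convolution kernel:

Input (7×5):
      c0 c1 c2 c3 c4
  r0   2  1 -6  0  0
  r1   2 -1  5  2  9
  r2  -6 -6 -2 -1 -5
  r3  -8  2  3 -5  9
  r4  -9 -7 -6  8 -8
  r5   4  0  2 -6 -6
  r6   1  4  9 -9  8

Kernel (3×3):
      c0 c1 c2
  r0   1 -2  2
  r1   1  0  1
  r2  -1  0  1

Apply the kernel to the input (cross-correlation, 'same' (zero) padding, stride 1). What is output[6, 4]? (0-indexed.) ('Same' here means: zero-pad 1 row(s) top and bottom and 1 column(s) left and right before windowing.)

The receptive field on the zero-padded input at this output position is [-6 -6 0 / -9 8 0 / 0 0 0]. Elementwise product with the kernel and sum: -6·1 + -6·-2 + 0·2 + -9·1 + 0·1 + 0·-1 + 0·1.

-3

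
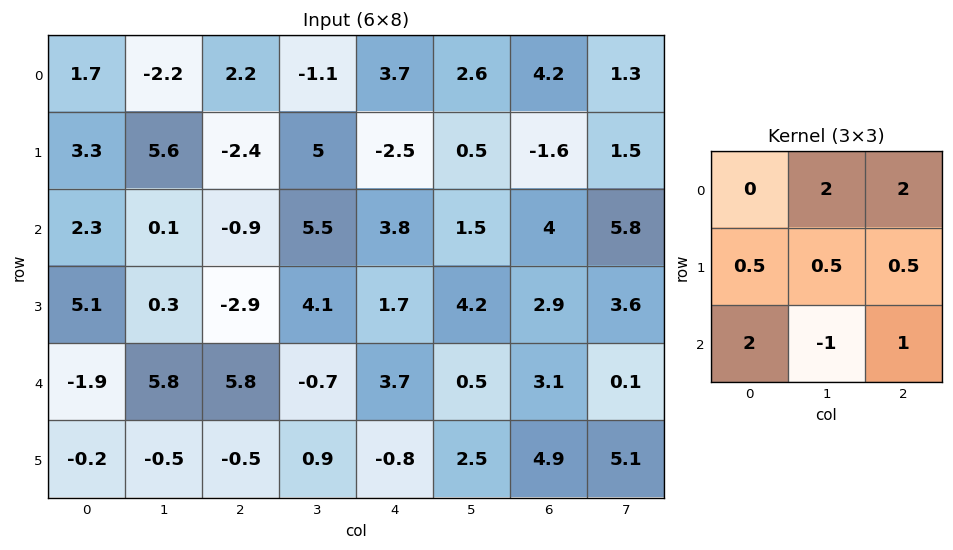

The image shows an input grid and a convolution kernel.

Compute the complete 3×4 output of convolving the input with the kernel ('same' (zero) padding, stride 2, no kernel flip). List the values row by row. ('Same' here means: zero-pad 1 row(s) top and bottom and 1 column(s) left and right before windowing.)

2.05 18.05 15.6 8.15
14.2 15.15 12.1 14.55
12.45 8.25 18.65 20.05

Output[0,0]: The receptive field on the zero-padded input at this output position is [0 0 0 / 0 1.7 -2.2 / 0 3.3 5.6]. Elementwise product with the kernel and sum: 0·2 + 0·2 + 0·0.5 + 1.7·0.5 + -2.2·0.5 + 0·2 + 3.3·-1 + 5.6·1.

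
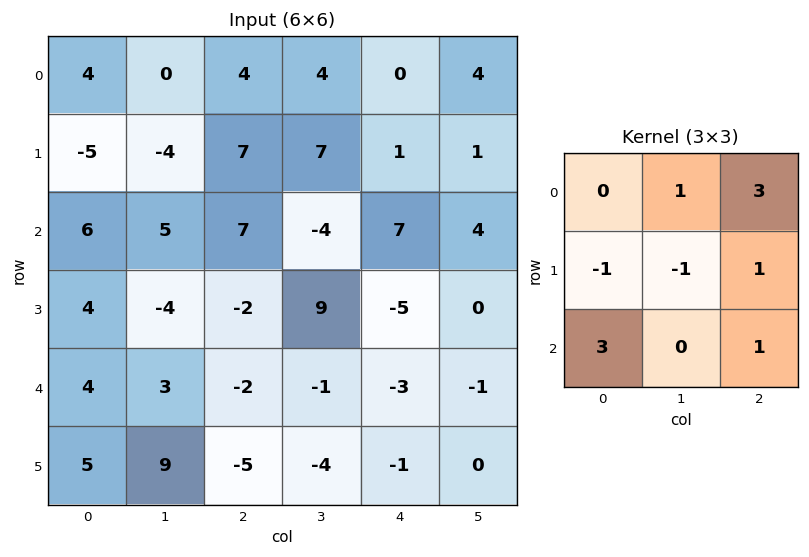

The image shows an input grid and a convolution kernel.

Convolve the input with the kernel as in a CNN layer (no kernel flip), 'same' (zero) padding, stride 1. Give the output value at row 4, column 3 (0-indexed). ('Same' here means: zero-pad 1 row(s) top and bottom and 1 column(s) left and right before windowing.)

The receptive field on the zero-padded input at this output position is [-2 9 -5 / -2 -1 -3 / -5 -4 -1]. Elementwise product with the kernel and sum: 9·1 + -5·3 + -2·-1 + -1·-1 + -3·1 + -5·3 + -1·1.

-22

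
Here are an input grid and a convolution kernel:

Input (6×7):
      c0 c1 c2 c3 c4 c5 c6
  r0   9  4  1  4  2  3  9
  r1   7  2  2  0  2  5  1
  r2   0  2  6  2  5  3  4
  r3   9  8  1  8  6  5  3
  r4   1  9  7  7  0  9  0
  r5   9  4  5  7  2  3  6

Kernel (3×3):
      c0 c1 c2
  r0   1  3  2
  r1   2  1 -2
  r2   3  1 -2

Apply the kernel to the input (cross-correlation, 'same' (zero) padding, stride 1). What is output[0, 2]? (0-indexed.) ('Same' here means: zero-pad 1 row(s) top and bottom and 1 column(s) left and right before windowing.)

9

The receptive field on the zero-padded input at this output position is [0 0 0 / 4 1 4 / 2 2 0]. Elementwise product with the kernel and sum: 0·1 + 0·3 + 0·2 + 4·2 + 1·1 + 4·-2 + 2·3 + 2·1 + 0·-2.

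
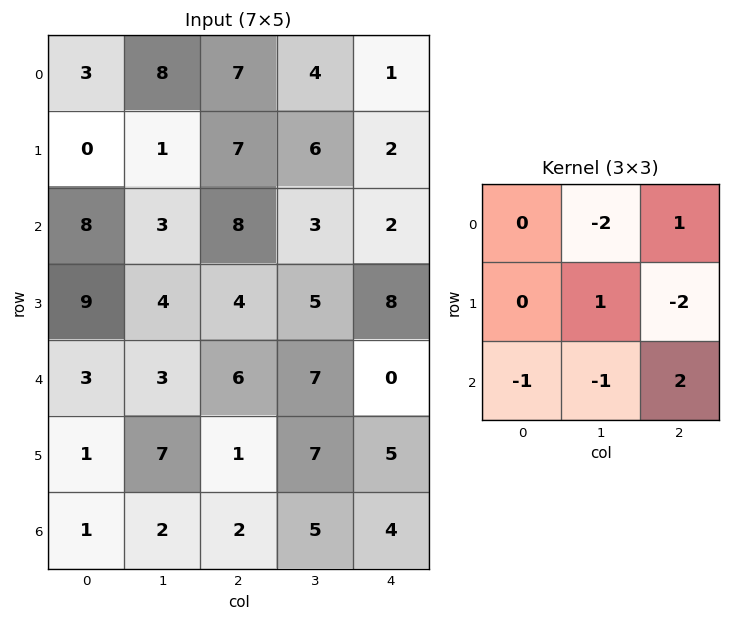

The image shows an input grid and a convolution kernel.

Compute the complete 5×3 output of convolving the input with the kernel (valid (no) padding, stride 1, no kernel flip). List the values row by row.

Output[0,0]: The receptive field on the input at this output position is [3 8 7 / 0 1 7 / 8 3 8]. Elementwise product with the kernel and sum: 8·-2 + 7·1 + 1·1 + 7·-2 + 8·-1 + 3·-1 + 8·2.
Output[0,1]: The receptive field on the input at this output position is [8 7 4 / 1 7 6 / 3 8 3]. Elementwise product with the kernel and sum: 7·-2 + 4·1 + 7·1 + 6·-2 + 3·-1 + 8·-1 + 3·2.

-17 -20 -12
-13 -4 -4
4 -14 -28
-19 -5 7
6 -12 -16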